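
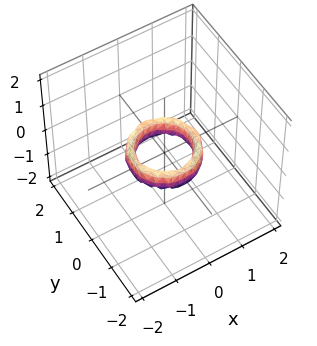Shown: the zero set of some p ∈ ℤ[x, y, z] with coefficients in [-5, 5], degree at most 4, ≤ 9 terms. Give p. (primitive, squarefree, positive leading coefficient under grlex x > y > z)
2*x^4 + 4*x^2*y^2 + 2*y^4 - 3*x^2 - 3*y^2 + z^2 + 1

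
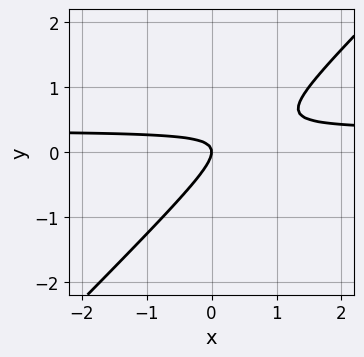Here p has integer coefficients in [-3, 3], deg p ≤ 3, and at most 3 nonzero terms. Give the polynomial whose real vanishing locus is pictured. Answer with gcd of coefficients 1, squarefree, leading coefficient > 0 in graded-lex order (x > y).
(a) Degree: a generic line meets the curve in up to 2 points, so deg p = 2.
(b) From the visible intercepts: it crosses the y-axis at the gridline y = 0; it meets the x-axis at x = 0 (among the integer gridlines).
(c) Matching integer coefficients to the picture gives p.

3*x*y - 3*y^2 - x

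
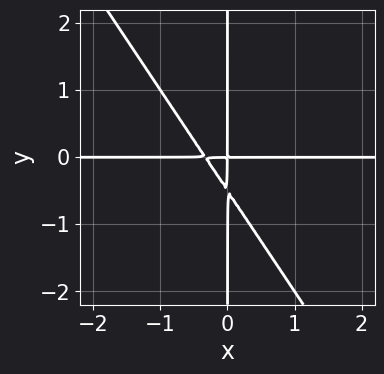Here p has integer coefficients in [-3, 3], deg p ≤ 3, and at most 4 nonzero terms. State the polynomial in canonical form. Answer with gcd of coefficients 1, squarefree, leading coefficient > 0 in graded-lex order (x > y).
3*x^2*y + 2*x*y^2 + x*y

(a) deg p = 3. The shape is more complex than any degree-2 curve.
(b) Observable constraints: every point of the x-axis in the box is on the curve; every point of the y-axis in the box is on the curve.
(c) The integer polynomial consistent with all of this is the stated p.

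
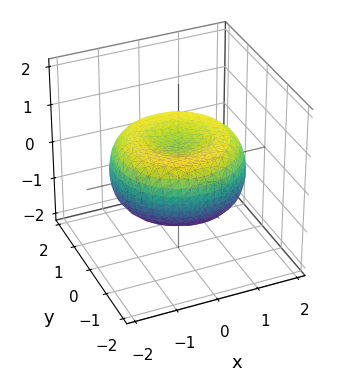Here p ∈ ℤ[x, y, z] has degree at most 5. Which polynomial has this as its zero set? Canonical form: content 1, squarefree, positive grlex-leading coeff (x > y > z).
(a) The degree is 4 — the shape is more complex than any degree-3 surface.
(b) Symmetry: the z-axis is an axis of rotation, so x and y enter only as x² + y².
(c) Checking where it meets the axes: a circular section at z = 0 has radius between 1 and 2.
(d) Fitting integer coefficients to these (and the overall shape) gives p.

x^4 + 2*x^2*y^2 + y^4 - 2*x^2 - 2*y^2 + 3*z^2 - 1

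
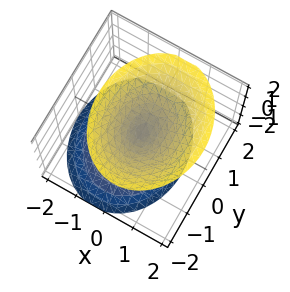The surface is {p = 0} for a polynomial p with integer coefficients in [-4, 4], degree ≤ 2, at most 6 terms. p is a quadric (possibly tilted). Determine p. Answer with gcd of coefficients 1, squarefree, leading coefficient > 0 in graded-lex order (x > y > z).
3*x^2 - x*z + 2*y^2 - 2*z^2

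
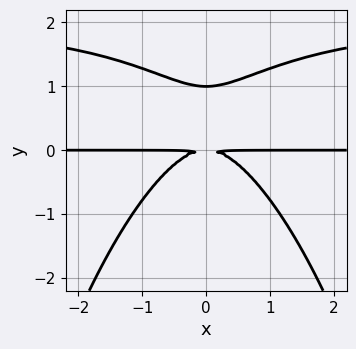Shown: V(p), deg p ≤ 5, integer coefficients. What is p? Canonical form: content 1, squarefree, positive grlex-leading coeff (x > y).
x^2*y^2 - 2*x^2*y + 2*y^3 - 2*y^2

1. The degree is 4 — no degree-3 curve has this shape.
2. Symmetries: the x ↦ −x reflection is a symmetry, so x appears only in even powers.
3. From the visible intercepts: one y-axis crossing is at y = 1; every point of the x-axis in the box is on the curve.
4. These observations pin down the coefficients.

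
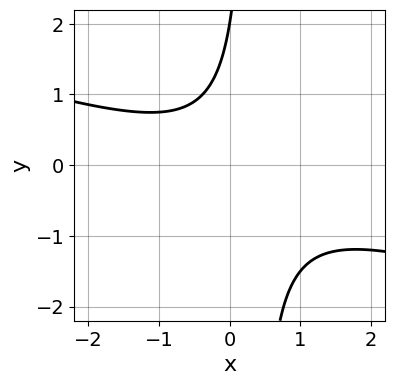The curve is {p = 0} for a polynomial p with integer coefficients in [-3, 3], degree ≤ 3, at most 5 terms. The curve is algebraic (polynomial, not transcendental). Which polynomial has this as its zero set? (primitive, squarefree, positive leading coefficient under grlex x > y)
Degree: a generic line meets the curve in up to 2 points, so deg p = 2.
Reading off the gridlines: one y-axis crossing is at y = 2; no x-intercept at any integer in the box.
Matching integer coefficients to the picture gives p.

x^2 + 3*x*y - y + 2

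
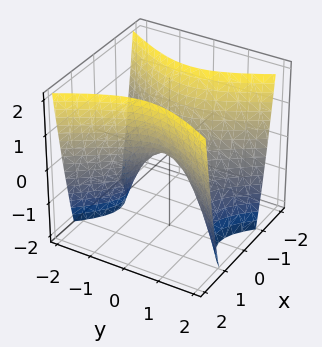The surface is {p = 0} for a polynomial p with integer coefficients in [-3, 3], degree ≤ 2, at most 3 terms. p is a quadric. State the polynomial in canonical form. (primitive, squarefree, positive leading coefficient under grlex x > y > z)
(a) Degree: a hyperbolic paraboloid; a quadric, so deg p = 2.
(b) Symmetries: it's symmetric under y → −y, forcing even powers of y; it's symmetric under x → −x, forcing even powers of x.
(c) Checking where it meets the axes: one y-axis crossing is at y = 0; one z-axis crossing is at z = 0; one x-axis crossing is at x = 0.
(d) Together with the visible shape, these determine p as stated.

2*x^2 - y^2 - z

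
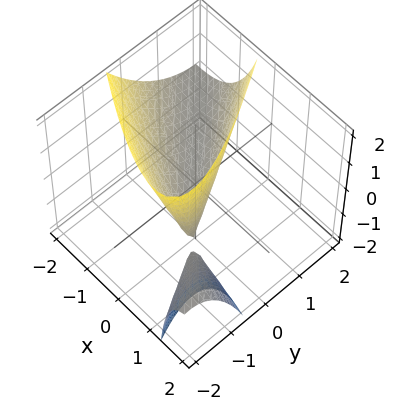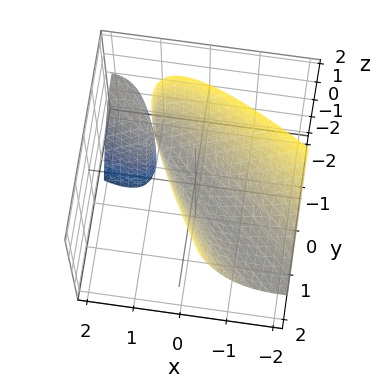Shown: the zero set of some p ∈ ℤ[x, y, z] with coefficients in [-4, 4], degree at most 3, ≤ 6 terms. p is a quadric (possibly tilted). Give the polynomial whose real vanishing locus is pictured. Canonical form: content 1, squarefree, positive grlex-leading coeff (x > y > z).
x^2 + 2*x*y + x*z + y^2 - z

1. I count 2 distinct pieces. They look like related sheets of one shape, so recover p as a whole.
2. deg p = 2. No degree-1 surface has this shape.
3. Reading off the gridlines: it meets the z-axis at z = 0 (among the integer gridlines); one y-axis crossing is at y = 0; it meets the x-axis at x = 0 (among the integer gridlines).
4. These observations pin down the coefficients.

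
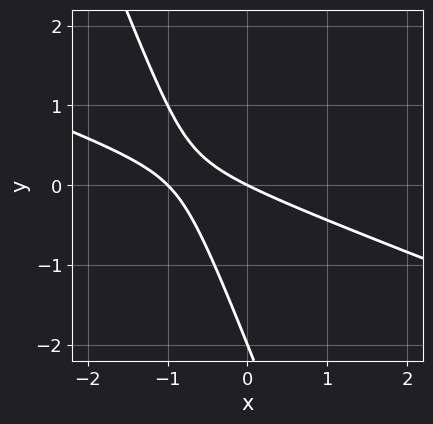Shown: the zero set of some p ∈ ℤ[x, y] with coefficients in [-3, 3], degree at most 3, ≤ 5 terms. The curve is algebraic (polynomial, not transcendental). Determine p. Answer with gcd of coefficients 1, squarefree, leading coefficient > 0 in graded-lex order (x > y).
x^2 + 3*x*y + y^2 + x + 2*y

First, degree: the shape is more complex than any degree-1 curve, so deg p = 2.
Next, from the axis intercepts and sections: among the integer gridlines, it crosses the y-axis at y ∈ {-2, 0}; among the integer gridlines, it crosses the x-axis at x ∈ {-1, 0}.
Finally, fitting integer coefficients to these (and the overall shape) gives p.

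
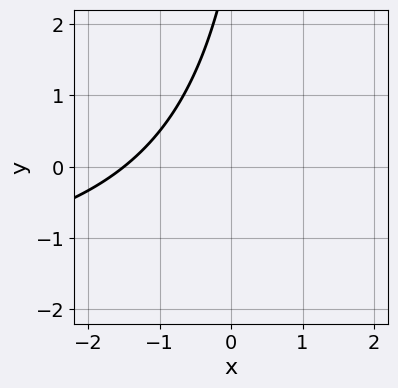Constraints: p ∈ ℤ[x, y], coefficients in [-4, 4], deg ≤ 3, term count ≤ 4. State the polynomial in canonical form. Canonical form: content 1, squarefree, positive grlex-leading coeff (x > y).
First, degree: a generic line meets the curve in up to 2 points, so deg p = 2.
Then, observable constraints: the curve avoids every integer y-axis point in the box.
Finally, assembling these constraints gives the stated polynomial.

x*y + 2*x - y + 3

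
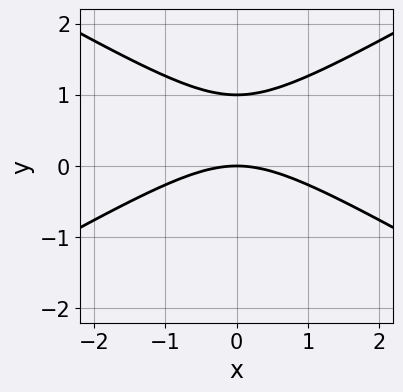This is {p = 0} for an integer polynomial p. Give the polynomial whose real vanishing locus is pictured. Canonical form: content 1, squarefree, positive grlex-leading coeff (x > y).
x^2 - 3*y^2 + 3*y

Degree: the shape is more complex than any degree-1 curve, so deg p = 2.
Symmetries: the x ↦ −x reflection is a symmetry, so x appears only in even powers.
Against the integer gridlines: among the integer gridlines, it crosses the y-axis at y ∈ {0, 1}; one x-axis crossing is at x = 0.
Matching integer coefficients to the picture gives p.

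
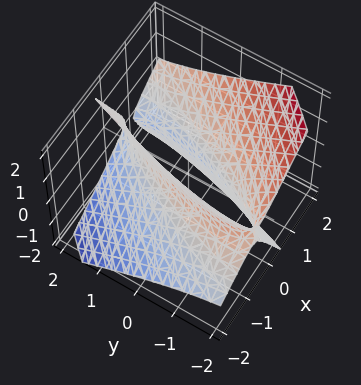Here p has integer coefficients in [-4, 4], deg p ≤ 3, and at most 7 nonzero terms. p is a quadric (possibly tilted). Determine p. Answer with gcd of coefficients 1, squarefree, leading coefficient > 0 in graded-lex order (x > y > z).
(a) Degree: no degree-1 surface has this shape, so deg p = 2.
(b) Checking where it meets the axes: the surface avoids every integer z-axis point in the box.
(c) Matching integer coefficients to the picture gives p.

3*x^2 - 3*x*y - 3*x*z + y^2 - 2*z^2 - 2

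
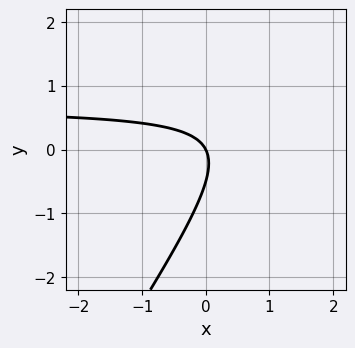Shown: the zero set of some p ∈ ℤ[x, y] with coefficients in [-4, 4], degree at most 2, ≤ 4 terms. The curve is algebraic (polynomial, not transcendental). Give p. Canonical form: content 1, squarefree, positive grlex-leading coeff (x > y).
First, the degree is 2 — no degree-1 curve has this shape.
Next, against the integer gridlines: it crosses the x-axis at the gridline x = 0; it crosses the y-axis at the gridline y = 0.
Finally, fitting integer coefficients to these (and the overall shape) gives p.

3*x*y - 2*y^2 - 2*x - y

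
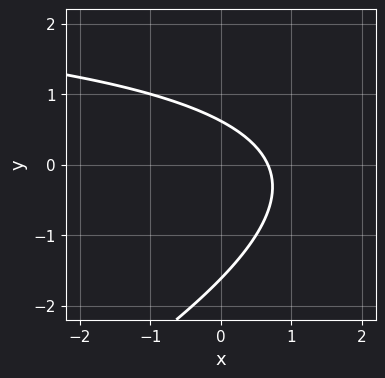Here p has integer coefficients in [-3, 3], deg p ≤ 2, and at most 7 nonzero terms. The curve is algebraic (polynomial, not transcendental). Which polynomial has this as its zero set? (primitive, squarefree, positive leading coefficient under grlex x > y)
x*y - 2*y^2 - 3*x - 2*y + 2

(a) deg p = 2.
(b) The integer polynomial consistent with all of this is the stated p.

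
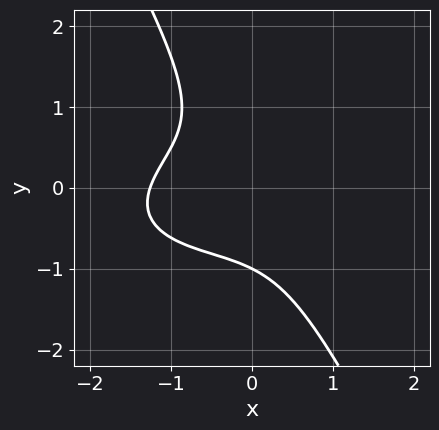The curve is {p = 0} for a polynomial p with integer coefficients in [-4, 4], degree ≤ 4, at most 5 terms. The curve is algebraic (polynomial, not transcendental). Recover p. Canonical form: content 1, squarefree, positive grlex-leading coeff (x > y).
x^3 - x^2*y + 3*x*y^2 + 2*y^3 + 2

First, degree: the shape is more complex than any degree-2 curve, so deg p = 3.
Then, observable constraints: it crosses the y-axis at the gridline y = -1.
Finally, fitting integer coefficients to these (and the overall shape) gives p.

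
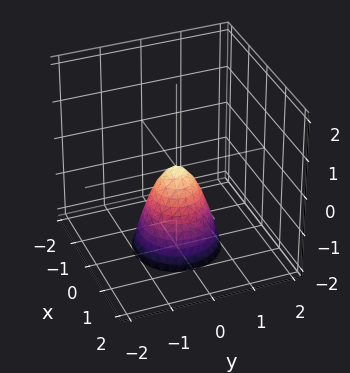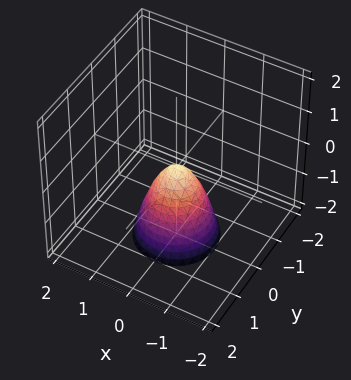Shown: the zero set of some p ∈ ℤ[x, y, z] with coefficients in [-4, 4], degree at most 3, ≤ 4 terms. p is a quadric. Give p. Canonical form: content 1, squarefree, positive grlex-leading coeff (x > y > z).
2*x^2 + 2*y^2 + z

deg p = 2. A paraboloid; a quadric.
Symmetries: rotational symmetry about the z-axis ⇒ p depends on x, y only through x² + y².
Checking where it meets the axes: a circular section at z = -2 has radius exactly 1; it crosses the y-axis at the gridline y = 0; it crosses the z-axis at the gridline z = 0; it meets the x-axis at x = 0 (among the integer gridlines).
The integer polynomial consistent with all of this is the stated p.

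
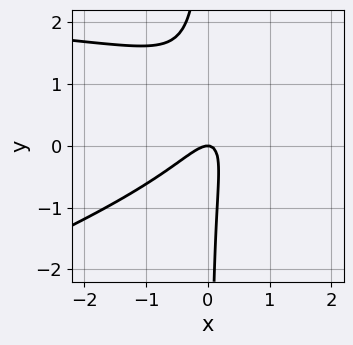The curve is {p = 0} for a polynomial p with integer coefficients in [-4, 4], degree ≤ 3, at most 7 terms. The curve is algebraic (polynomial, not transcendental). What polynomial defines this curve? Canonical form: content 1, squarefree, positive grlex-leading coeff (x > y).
(a) Degree: a generic line meets the curve in up to 3 points, so deg p = 3.
(b) Against the integer gridlines: one y-axis crossing is at y = 0; one x-axis crossing is at x = 0.
(c) The integer polynomial consistent with all of this is the stated p.

x^2*y - 3*x*y^2 - 3*x^2 + 3*x*y - y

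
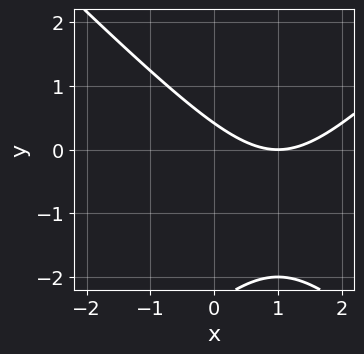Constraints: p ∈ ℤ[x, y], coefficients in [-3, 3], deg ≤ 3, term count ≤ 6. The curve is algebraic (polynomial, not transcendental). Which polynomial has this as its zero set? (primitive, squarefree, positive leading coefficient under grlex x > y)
x^2 - y^2 - 2*x - 2*y + 1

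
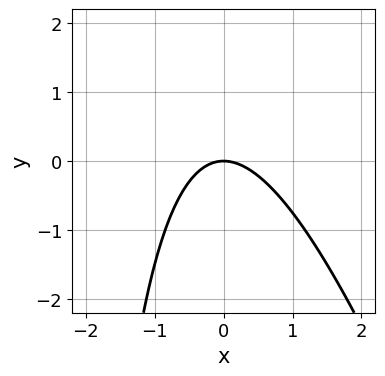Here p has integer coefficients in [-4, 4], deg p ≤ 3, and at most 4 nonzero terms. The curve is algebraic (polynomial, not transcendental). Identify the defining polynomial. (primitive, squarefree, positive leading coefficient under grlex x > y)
3*x^2 + x*y + 3*y

1. Degree: the shape is more complex than any degree-1 curve, so deg p = 2.
2. Against the integer gridlines: it meets the x-axis at x = 0 (among the integer gridlines); one y-axis crossing is at y = 0.
3. These observations pin down the coefficients.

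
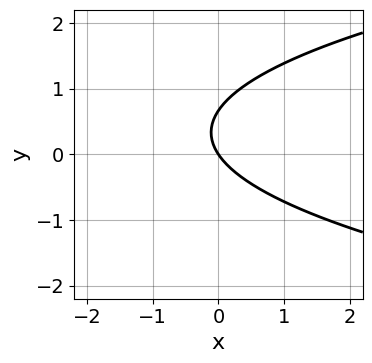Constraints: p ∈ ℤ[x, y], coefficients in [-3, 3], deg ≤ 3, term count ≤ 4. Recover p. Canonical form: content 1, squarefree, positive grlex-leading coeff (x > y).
3*y^2 - 3*x - 2*y

1. Degree: the shape is more complex than any degree-1 curve, so deg p = 2.
2. Reading off the gridlines: it meets the y-axis at y = 0 (among the integer gridlines); one x-axis crossing is at x = 0.
3. Matching integer coefficients to the picture gives p.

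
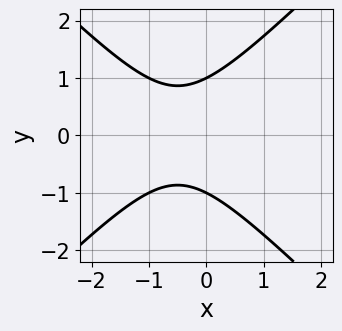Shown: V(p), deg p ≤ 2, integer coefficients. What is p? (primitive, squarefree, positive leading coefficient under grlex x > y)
x^2 - y^2 + x + 1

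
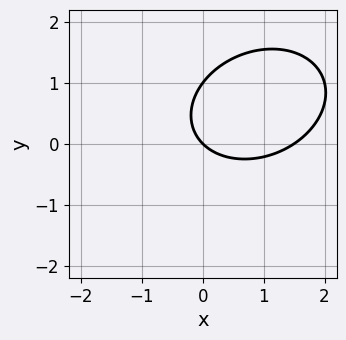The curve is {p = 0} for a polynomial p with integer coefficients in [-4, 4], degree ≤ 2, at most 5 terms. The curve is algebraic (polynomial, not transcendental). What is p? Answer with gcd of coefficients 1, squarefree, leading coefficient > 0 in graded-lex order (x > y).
2*x^2 - x*y + 3*y^2 - 3*x - 3*y

First, deg p = 2. The shape is more complex than any degree-1 curve.
Then, from the visible intercepts: it meets the x-axis at x = 0 (among the integer gridlines); the y-axis gridline crossings are at y ∈ {0, 1}.
Finally, solving for integer coefficients yields p as stated.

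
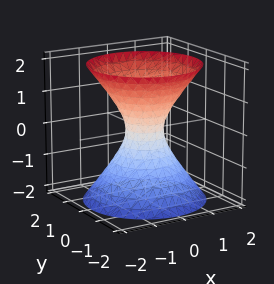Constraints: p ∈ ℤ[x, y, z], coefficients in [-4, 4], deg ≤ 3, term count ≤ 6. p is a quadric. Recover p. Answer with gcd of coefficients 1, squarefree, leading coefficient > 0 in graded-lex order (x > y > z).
3*x^2 + 3*y^2 - 2*z^2 - 1

1. deg p = 2. An hourglass — one-sheet hyperboloid; a quadric.
2. Symmetries: every cross-section ⟂ z is a circle, so x, y appear only via x² + y²; the z ↦ −z reflection is a symmetry, so z appears only in even powers.
3. Checking where it meets the axes: it misses every integer gridline on the z-axis; a circular section at z = -2 has radius between 1 and 2.
4. Putting this together gives p.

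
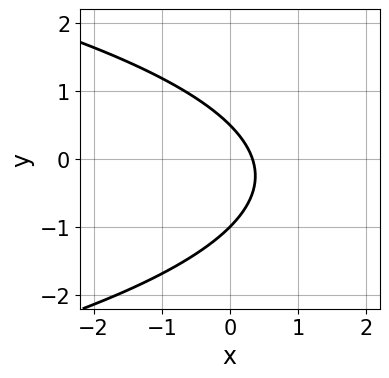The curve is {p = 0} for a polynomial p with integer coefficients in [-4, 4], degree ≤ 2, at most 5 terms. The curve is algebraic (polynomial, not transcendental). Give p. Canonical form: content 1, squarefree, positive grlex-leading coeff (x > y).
(a) Degree: no degree-1 curve has this shape, so deg p = 2.
(b) Against the integer gridlines: one y-axis crossing is at y = -1.
(c) Fitting integer coefficients to these (and the overall shape) gives p.

2*y^2 + 3*x + y - 1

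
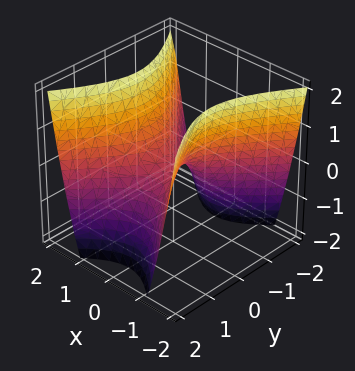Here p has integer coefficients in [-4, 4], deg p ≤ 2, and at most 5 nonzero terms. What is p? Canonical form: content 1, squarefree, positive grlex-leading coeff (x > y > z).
3*x^2 - 2*y^2 - 2*z

deg p = 2. A hyperbolic paraboloid; a quadric.
Symmetries: the x ↦ −x reflection is a symmetry, so x appears only in even powers; it's symmetric under y → −y, forcing even powers of y.
From the axis intercepts and sections: it meets the y-axis at y = 0 (among the integer gridlines); it meets the x-axis at x = 0 (among the integer gridlines); it crosses the z-axis at the gridline z = 0.
Fitting integer coefficients to these (and the overall shape) gives p.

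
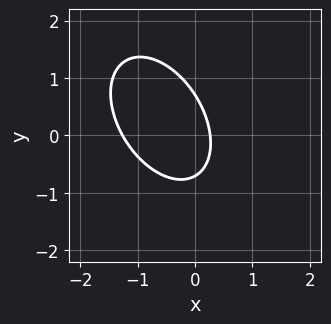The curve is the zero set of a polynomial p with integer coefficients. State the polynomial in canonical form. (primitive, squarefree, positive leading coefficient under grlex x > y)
3*x^2 + 2*x*y + 2*y^2 + 3*x - 1

(a) deg p = 2. No degree-1 curve has this shape.
(b) The integer polynomial consistent with all of this is the stated p.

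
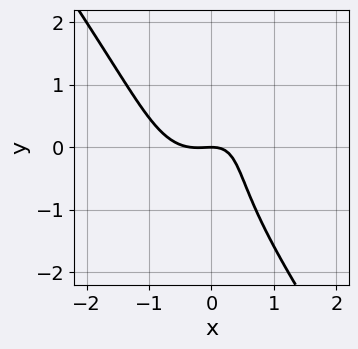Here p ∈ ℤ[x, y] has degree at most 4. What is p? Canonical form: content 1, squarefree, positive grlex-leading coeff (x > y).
3*x^3 + y^3 + x^2 - 2*x*y + 2*y

deg p = 3. A generic line meets the curve in up to 3 points.
Reading off the gridlines: one x-axis crossing is at x = 0; it crosses the y-axis at the gridline y = 0.
Matching integer coefficients to the picture gives p.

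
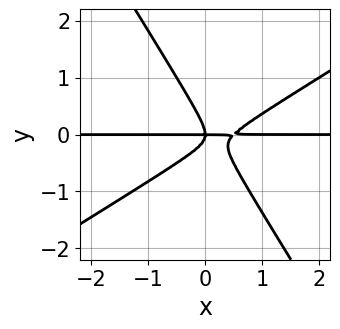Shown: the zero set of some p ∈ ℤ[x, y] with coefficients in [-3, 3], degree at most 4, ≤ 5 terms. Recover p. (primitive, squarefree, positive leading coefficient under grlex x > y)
deg p = 3. The shape is more complex than any degree-2 curve.
From the visible intercepts: every point of the x-axis in the box is on the curve; it crosses the y-axis at the gridline y = 0.
Matching integer coefficients to the picture gives p.

2*x^2*y - 2*x*y^2 - 2*y^3 - x*y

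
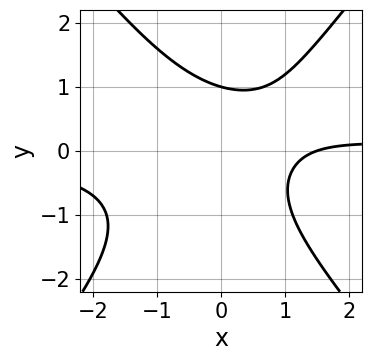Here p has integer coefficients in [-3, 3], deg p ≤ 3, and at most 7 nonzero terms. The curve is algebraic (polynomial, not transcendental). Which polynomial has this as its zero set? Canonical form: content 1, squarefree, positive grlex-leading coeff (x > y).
3*x^2*y - 2*y^3 - 2*x - y + 3

1. deg p = 3.
2. Observable constraints: it crosses the y-axis at the gridline y = 1.
3. Fitting integer coefficients to these (and the overall shape) gives p.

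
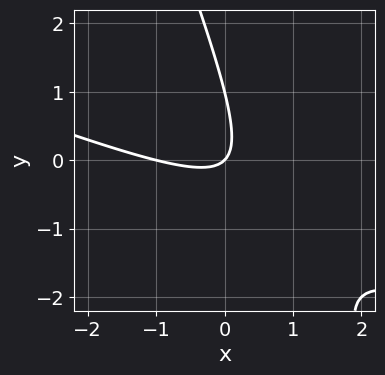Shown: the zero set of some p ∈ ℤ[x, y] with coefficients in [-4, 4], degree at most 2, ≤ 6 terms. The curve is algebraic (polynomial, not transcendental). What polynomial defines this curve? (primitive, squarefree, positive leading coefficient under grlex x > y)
Degree: no degree-1 curve has this shape, so deg p = 2.
Checking where it meets the axes: among the integer gridlines, it crosses the y-axis at y ∈ {0, 1}; among the integer gridlines, it crosses the x-axis at x ∈ {-1, 0}.
Solving for integer coefficients yields p as stated.

x^2 + 3*x*y + y^2 + x - y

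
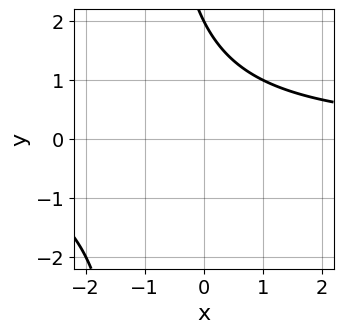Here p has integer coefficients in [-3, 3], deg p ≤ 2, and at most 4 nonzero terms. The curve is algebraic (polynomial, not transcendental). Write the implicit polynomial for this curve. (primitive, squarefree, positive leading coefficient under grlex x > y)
The degree is 2 — a generic line meets the curve in up to 2 points.
From the axis intercepts and sections: one y-axis crossing is at y = 2; the curve avoids every integer x-axis point in the box.
The integer polynomial consistent with all of this is the stated p.

x*y + y - 2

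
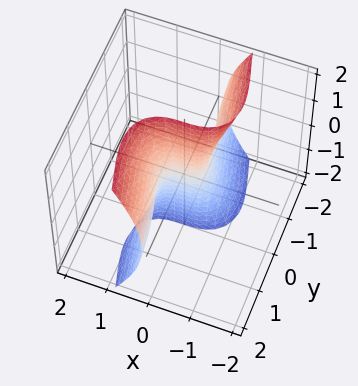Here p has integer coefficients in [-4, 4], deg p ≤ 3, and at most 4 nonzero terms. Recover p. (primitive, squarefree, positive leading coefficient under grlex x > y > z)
1. The degree is 3 — no degree-2 surface has this shape.
2. From the visible intercepts: the visible z-axis segment lies entirely on the surface; it meets the x-axis at x = 0 (among the integer gridlines).
3. The integer polynomial consistent with all of this is the stated p.

2*x^3 + 3*x*y^2 - y*z^2 - y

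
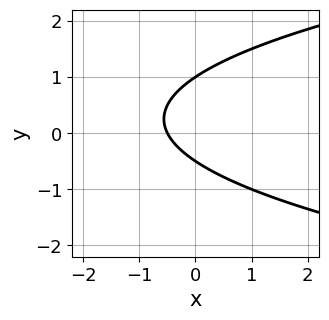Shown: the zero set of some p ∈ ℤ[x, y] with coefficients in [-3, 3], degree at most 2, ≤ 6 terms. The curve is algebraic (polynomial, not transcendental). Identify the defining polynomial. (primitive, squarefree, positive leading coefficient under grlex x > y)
2*y^2 - 2*x - y - 1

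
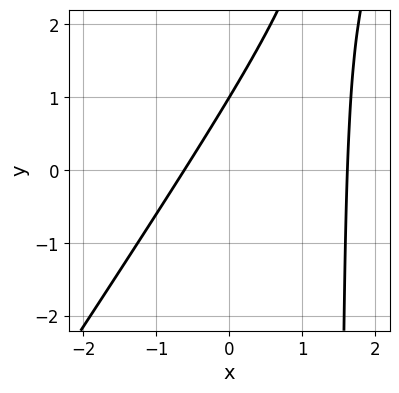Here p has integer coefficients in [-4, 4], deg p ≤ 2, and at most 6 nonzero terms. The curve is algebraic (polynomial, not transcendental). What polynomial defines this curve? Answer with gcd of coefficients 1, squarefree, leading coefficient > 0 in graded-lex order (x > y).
3*x^2 - 2*x*y - 3*x + 3*y - 3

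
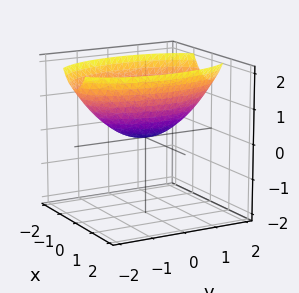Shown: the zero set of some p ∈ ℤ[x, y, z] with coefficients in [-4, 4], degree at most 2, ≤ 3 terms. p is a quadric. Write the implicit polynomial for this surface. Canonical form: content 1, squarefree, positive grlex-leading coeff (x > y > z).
(a) The degree is 2 — a single bowl opening along one axis; a quadric.
(b) Symmetries: mirror symmetry y ↦ −y ⇒ only even powers of y; mirror symmetry x ↦ −x ⇒ only even powers of x.
(c) Checking where it meets the axes: it crosses the y-axis at the gridline y = 0; one z-axis crossing is at z = 0; it meets the x-axis at x = 0 (among the integer gridlines).
(d) Assembling these constraints gives the stated polynomial.

3*x^2 + y^2 - 3*z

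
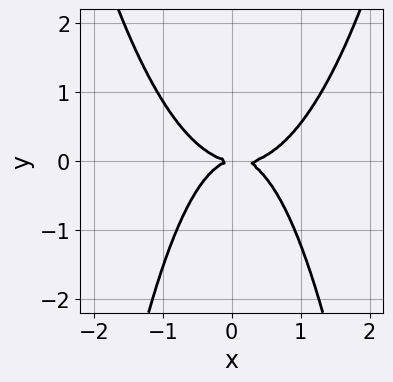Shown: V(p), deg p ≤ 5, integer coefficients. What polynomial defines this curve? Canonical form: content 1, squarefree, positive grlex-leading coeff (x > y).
3*x^4 - x^3 - 2*x^2*y - 3*y^2

First, degree: the shape is more complex than any degree-3 curve, so deg p = 4.
Next, reading off the gridlines: it meets the y-axis at y = 0 (among the integer gridlines); it crosses the x-axis at the gridline x = 0.
Finally, solving for integer coefficients yields p as stated.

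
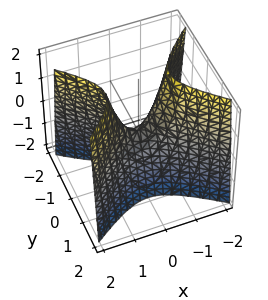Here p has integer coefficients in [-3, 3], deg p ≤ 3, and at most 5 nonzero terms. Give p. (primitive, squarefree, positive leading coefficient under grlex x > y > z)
2*x^2 - 3*y^2 - z

First, deg p = 2.
Then, symmetries: it's symmetric under x → −x, forcing even powers of x; the y ↦ −y reflection is a symmetry, so y appears only in even powers.
Then, reading off the gridlines: one x-axis crossing is at x = 0; it crosses the y-axis at the gridline y = 0; one z-axis crossing is at z = 0.
Finally, solving for integer coefficients yields p as stated.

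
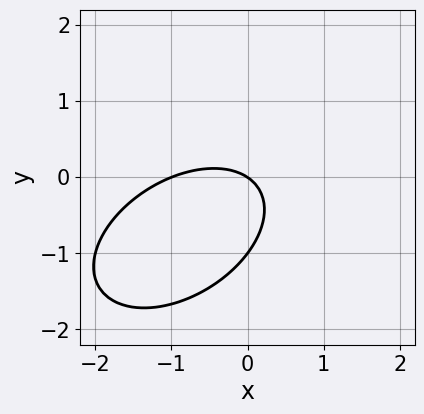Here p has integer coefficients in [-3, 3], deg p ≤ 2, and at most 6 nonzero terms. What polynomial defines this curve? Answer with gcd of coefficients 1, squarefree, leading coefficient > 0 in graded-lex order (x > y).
2*x^2 - 2*x*y + 3*y^2 + 2*x + 3*y

First, the degree is 2 — a generic line meets the curve in up to 2 points.
Next, checking where it meets the axes: the y-axis gridline crossings are at y ∈ {-1, 0}; among the integer gridlines, it crosses the x-axis at x ∈ {-1, 0}.
Finally, assembling these constraints gives the stated polynomial.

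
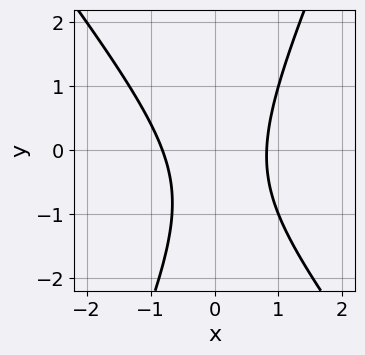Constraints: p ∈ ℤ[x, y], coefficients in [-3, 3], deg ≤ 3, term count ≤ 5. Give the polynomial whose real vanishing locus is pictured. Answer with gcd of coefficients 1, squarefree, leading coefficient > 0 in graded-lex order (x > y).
3*x^2 + x*y - y^2 - y - 2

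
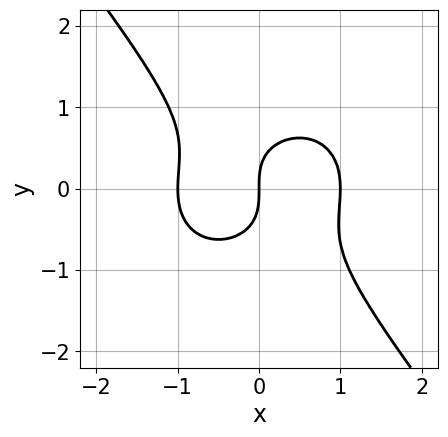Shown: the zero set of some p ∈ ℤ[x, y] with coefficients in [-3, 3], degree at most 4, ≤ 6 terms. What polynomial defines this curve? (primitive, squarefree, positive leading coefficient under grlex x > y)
First, the degree is 3 — no degree-2 curve has this shape.
Then, observable constraints: the x-axis gridline crossings are at x ∈ {-1, 0, 1}; it meets the y-axis at y = 0 (among the integer gridlines).
Finally, matching integer coefficients to the picture gives p.

3*x^3 + 2*x*y^2 + 3*y^3 - 3*x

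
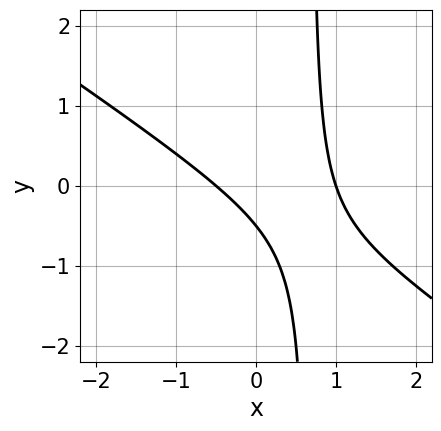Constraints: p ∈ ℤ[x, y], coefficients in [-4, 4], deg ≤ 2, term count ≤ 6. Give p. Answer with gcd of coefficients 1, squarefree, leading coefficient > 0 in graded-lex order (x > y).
2*x^2 + 3*x*y - x - 2*y - 1

(a) The degree is 2 — no degree-1 curve has this shape.
(b) From the visible intercepts: one x-axis crossing is at x = 1.
(c) Together with the visible shape, these determine p as stated.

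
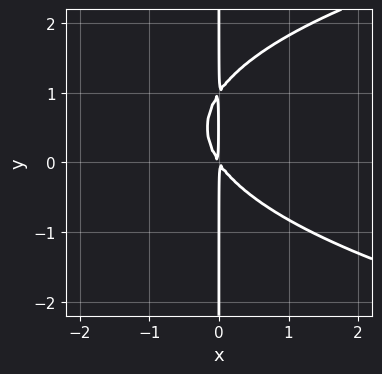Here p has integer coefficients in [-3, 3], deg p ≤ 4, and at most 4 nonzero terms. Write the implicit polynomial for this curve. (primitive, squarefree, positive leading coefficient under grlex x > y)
deg p = 3. The shape is more complex than any degree-2 curve.
Checking where it meets the axes: every point of the y-axis in the box is on the curve.
These observations pin down the coefficients.

2*x*y^2 - 3*x^2 - 2*x*y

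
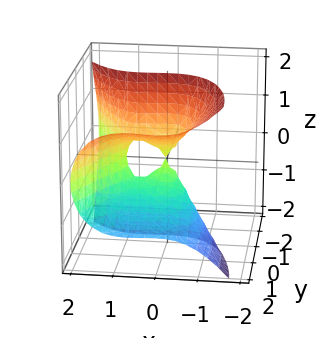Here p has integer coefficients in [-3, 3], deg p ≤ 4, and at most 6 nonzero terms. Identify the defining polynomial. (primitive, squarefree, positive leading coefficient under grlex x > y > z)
2*x^3 + 2*y*z^2 - 2*x^2 - 2*y^2 + z^2

1. deg p = 3.
2. Checking where it meets the axes: it meets the y-axis at y = 0 (among the integer gridlines); one z-axis crossing is at z = 0.
3. Matching integer coefficients to the picture gives p.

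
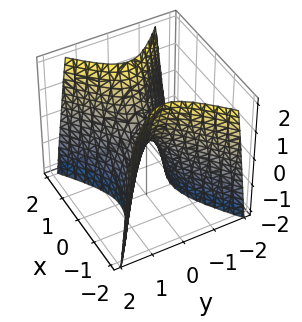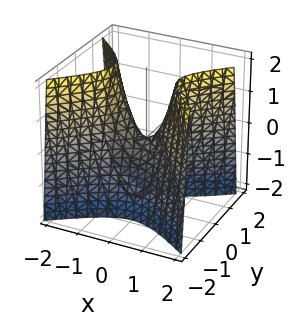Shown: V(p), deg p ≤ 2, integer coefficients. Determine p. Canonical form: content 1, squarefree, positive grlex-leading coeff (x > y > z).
2*x^2 - 3*y^2 - z

1. The degree is 2 — a hyperbolic paraboloid; a quadric.
2. Symmetries: it's symmetric under x → −x, forcing even powers of x; the y ↦ −y reflection is a symmetry, so y appears only in even powers.
3. From the visible intercepts: it crosses the z-axis at the gridline z = 0; it meets the x-axis at x = 0 (among the integer gridlines).
4. Putting this together gives p.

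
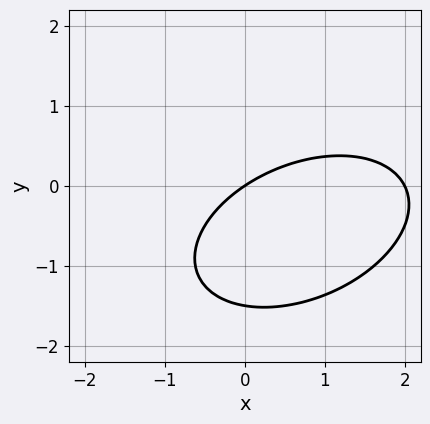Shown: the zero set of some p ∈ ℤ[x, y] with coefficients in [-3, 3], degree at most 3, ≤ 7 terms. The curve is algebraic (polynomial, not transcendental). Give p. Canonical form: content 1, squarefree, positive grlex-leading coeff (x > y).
x^2 - x*y + 2*y^2 - 2*x + 3*y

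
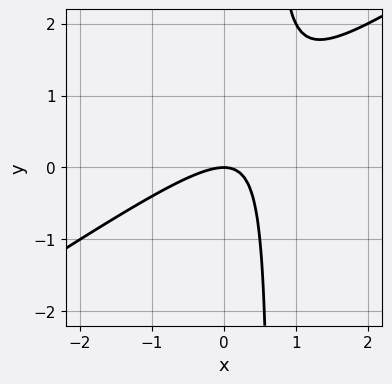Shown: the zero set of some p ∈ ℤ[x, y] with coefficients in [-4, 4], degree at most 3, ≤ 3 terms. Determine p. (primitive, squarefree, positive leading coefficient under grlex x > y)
1. Degree: the shape is more complex than any degree-1 curve, so deg p = 2.
2. From the visible intercepts: it crosses the y-axis at the gridline y = 0; it crosses the x-axis at the gridline x = 0.
3. Assembling these constraints gives the stated polynomial.

2*x^2 - 3*x*y + 2*y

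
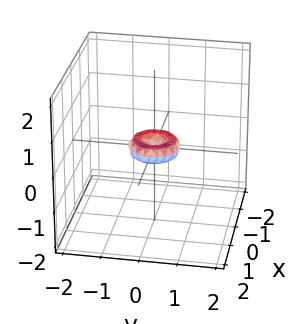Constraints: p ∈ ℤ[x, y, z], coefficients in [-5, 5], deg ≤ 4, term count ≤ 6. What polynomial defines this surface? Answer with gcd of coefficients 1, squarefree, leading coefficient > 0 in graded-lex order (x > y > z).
2*x^4 + 4*x^2*y^2 + 2*y^4 - x^2 - y^2 + 2*z^2

(a) deg p = 4. The shape is more complex than any degree-3 surface.
(b) Symmetries: the surface is invariant under rotation about z: p = q(x² + y², z).
(c) From the axis intercepts and sections: one z-axis crossing is at z = 0; it meets the y-axis at y = 0 (among the integer gridlines); a circular section at z = 0 has radius between 0 and 1.
(d) Matching integer coefficients to the picture gives p.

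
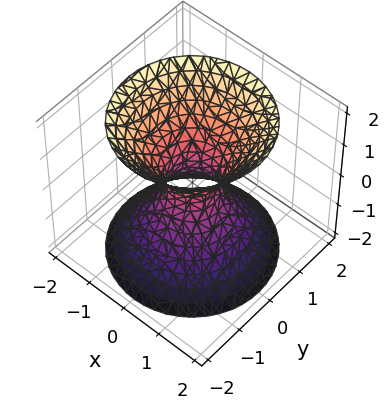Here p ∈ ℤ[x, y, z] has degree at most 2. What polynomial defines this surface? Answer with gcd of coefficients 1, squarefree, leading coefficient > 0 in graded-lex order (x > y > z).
First, the degree is 2 — a generic line meets the surface in up to 2 points.
Next, symmetries: rotational symmetry about the z-axis ⇒ p depends on x, y only through x² + y².
Then, against the integer gridlines: a circular section at z = -1 has radius exactly 1; it misses every integer gridline on the z-axis.
Finally, solving for integer coefficients yields p as stated.

3*x^2 + 3*y^2 - 2*z^2 - 1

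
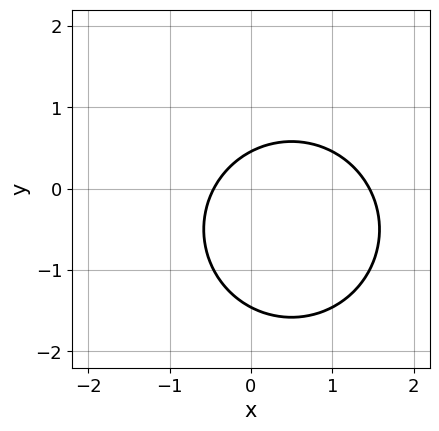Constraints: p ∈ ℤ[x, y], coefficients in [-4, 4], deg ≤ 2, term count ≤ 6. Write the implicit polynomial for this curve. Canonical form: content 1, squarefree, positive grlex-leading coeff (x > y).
1. Degree: a generic line meets the curve in up to 2 points, so deg p = 2.
2. Solving for integer coefficients yields p as stated.

3*x^2 + 3*y^2 - 3*x + 3*y - 2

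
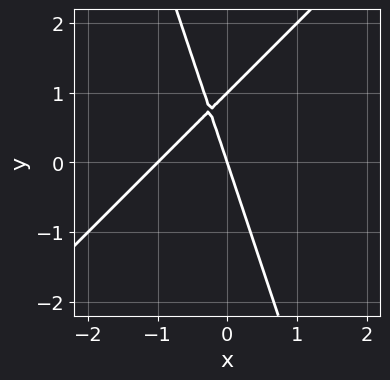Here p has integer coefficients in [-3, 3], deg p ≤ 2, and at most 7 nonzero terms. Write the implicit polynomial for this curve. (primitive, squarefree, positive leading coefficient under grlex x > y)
3*x^2 - 2*x*y - y^2 + 3*x + y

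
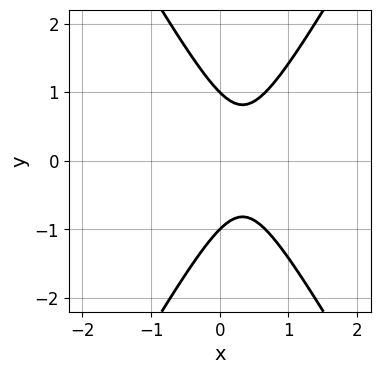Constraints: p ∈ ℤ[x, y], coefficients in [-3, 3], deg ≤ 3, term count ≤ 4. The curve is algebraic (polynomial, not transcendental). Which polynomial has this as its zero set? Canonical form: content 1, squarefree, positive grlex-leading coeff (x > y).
3*x^2 - y^2 - 2*x + 1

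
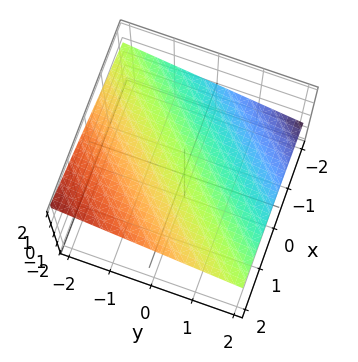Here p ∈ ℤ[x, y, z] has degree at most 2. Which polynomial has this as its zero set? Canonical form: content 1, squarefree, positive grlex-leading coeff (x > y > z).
First, the degree is 1 — every cross-section is a straight line — this is a plane.
Next, from the visible intercepts: it crosses the y-axis at the gridline y = 2; one x-axis crossing is at x = -2.
Finally, solving for integer coefficients yields p as stated.

x - y - 3*z + 2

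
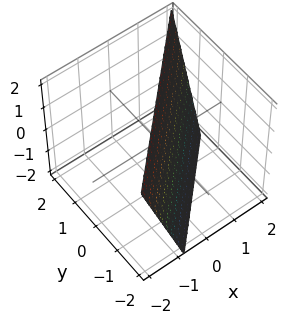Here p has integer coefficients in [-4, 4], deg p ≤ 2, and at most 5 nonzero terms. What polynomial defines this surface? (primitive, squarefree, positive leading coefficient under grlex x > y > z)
3*x - 3*y + z - 2

First, degree: the surface is flat (a plane), so deg p = 1.
Then, reading off the gridlines: it meets the z-axis at z = 2 (among the integer gridlines).
Finally, these observations pin down the coefficients.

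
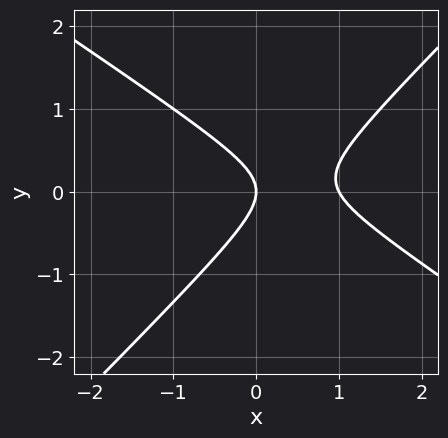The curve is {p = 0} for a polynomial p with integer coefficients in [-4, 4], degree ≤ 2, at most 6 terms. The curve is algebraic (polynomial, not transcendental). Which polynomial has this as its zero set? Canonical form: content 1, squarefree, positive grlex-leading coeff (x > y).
2*x^2 + x*y - 3*y^2 - 2*x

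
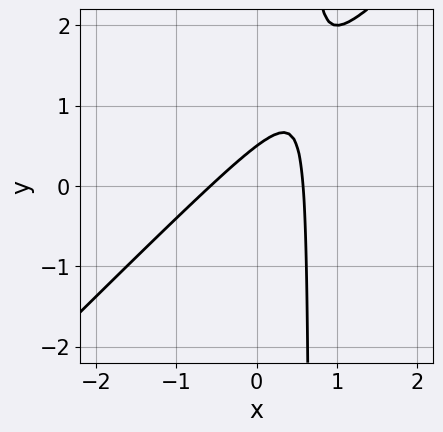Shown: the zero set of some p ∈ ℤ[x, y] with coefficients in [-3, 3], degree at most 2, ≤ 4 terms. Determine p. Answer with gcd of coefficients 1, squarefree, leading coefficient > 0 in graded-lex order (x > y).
3*x^2 - 3*x*y + 2*y - 1

The degree is 2 — no degree-1 curve has this shape.
Putting this together gives p.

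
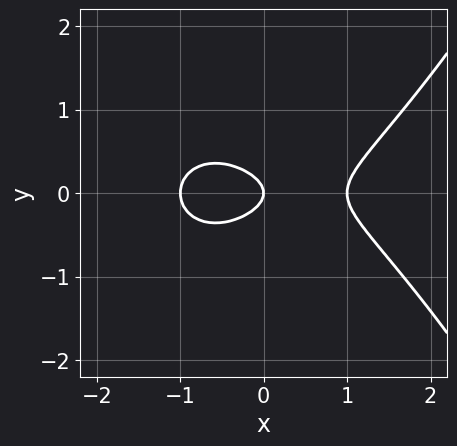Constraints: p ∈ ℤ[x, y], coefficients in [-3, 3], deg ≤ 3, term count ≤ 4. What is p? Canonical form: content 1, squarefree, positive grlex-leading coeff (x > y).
1. deg p = 3.
2. Symmetries: the y ↦ −y reflection is a symmetry, so y appears only in even powers.
3. From the axis intercepts and sections: among the integer gridlines, it crosses the x-axis at x ∈ {-1, 0, 1}; it crosses the y-axis at the gridline y = 0.
4. Fitting integer coefficients to these (and the overall shape) gives p.

x^3 - 3*y^2 - x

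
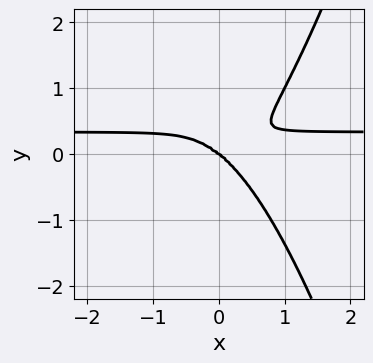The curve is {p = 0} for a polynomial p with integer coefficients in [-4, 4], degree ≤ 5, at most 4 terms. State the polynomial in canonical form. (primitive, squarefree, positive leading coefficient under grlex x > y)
3*x^3*y - x^3 - 2*y^3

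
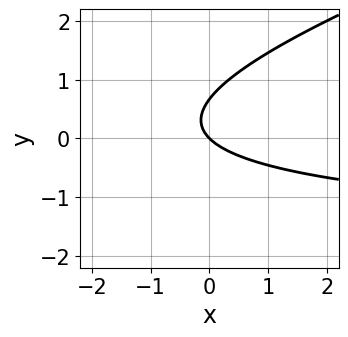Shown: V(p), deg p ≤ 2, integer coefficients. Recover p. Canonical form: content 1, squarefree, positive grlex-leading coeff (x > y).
(a) The degree is 2 — a generic line meets the curve in up to 2 points.
(b) Observable constraints: one y-axis crossing is at y = 0; one x-axis crossing is at x = 0.
(c) The integer polynomial consistent with all of this is the stated p.

x*y - 3*y^2 + 2*x + 2*y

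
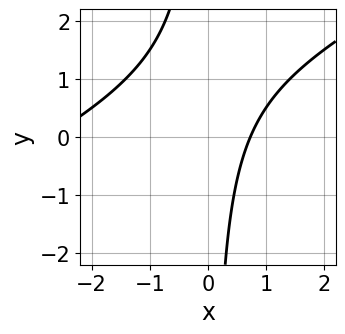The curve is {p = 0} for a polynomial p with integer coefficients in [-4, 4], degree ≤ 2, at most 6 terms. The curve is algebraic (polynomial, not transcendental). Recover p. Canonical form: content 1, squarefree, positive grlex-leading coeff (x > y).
x^2 - 2*x*y + 2*x - 2

1. deg p = 2. The shape is more complex than any degree-1 curve.
2. Against the integer gridlines: it misses every integer gridline on the y-axis.
3. Solving for integer coefficients yields p as stated.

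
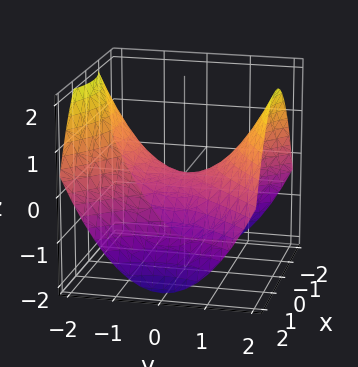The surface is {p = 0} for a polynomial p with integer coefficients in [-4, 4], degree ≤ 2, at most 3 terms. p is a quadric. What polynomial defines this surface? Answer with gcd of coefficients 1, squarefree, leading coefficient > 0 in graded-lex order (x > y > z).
(a) The degree is 2 — a saddle surface; a quadric.
(b) Symmetries: mirror symmetry y ↦ −y ⇒ only even powers of y; the x ↦ −x reflection is a symmetry, so x appears only in even powers.
(c) From the axis intercepts and sections: it meets the y-axis at y = 0 (among the integer gridlines); one z-axis crossing is at z = 0; it meets the x-axis at x = 0 (among the integer gridlines).
(d) Together with the visible shape, these determine p as stated.

x^2 - y^2 + 2*z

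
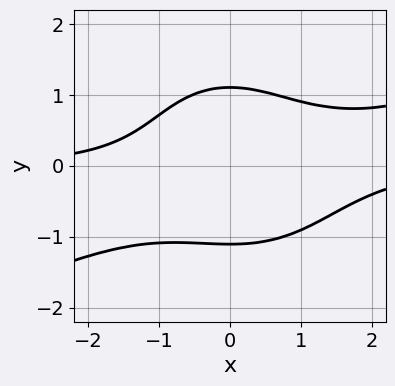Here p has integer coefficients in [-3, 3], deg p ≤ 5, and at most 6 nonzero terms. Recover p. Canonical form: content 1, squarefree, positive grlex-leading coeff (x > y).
x^3*y - 2*x^2*y^2 - 2*y^4 - x^2*y + 3

1. The degree is 4 — the shape is more complex than any degree-3 curve.
2. Reading off the gridlines: it misses every integer gridline on the x-axis.
3. Matching integer coefficients to the picture gives p.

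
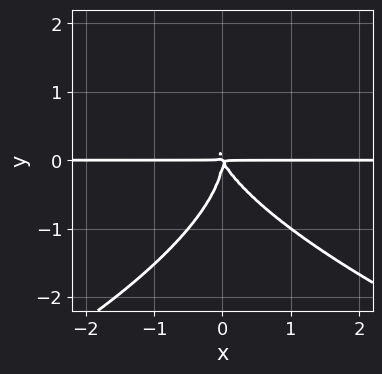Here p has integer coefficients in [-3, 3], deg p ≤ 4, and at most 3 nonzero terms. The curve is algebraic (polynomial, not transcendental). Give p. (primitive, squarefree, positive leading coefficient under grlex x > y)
y^4 + 2*x^2*y + x*y^2

Degree: no degree-3 curve has this shape, so deg p = 4.
Observable constraints: every point of the x-axis in the box is on the curve.
These observations pin down the coefficients.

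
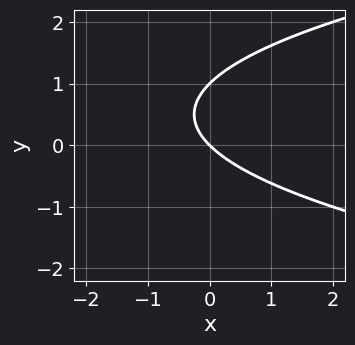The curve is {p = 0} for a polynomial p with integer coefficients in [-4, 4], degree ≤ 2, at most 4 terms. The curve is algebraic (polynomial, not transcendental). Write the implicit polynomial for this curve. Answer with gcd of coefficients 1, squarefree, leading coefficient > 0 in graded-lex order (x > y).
Degree: the shape is more complex than any degree-1 curve, so deg p = 2.
From the visible intercepts: among the integer gridlines, it crosses the y-axis at y ∈ {0, 1}; it meets the x-axis at x = 0 (among the integer gridlines).
Matching integer coefficients to the picture gives p.

y^2 - x - y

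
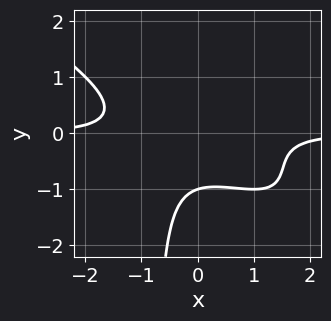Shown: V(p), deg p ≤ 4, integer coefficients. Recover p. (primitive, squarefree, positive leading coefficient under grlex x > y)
x^3*y + 2*x^2*y^2 + x*y^3 + y^3 + 1

Degree: the shape is more complex than any degree-3 curve, so deg p = 4.
Checking where it meets the axes: the curve avoids every integer x-axis point in the box; it crosses the y-axis at the gridline y = -1.
These observations pin down the coefficients.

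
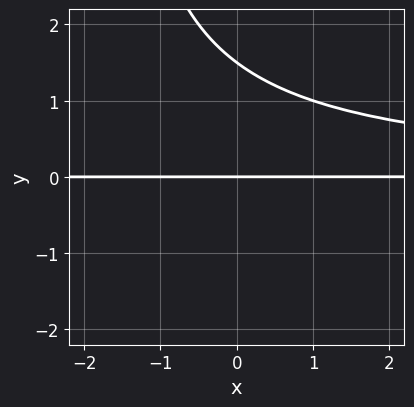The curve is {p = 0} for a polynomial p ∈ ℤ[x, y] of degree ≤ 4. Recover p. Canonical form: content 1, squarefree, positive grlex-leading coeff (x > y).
First, deg p = 3. No degree-2 curve has this shape.
Next, observable constraints: the visible x-axis segment lies entirely on the curve; it crosses the y-axis at the gridline y = 0.
Finally, these observations pin down the coefficients.

x*y^2 + 2*y^2 - 3*y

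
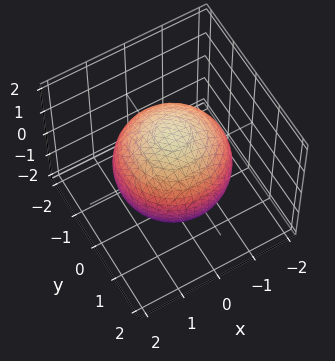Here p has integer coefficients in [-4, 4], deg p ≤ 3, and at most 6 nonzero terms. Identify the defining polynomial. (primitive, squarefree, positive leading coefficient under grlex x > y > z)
First, degree: the shape is more complex than any degree-1 surface, so deg p = 2.
Then, symmetries: rotational symmetry about the z-axis ⇒ p depends on x, y only through x² + y².
Next, against the integer gridlines: a circular section at z = 1 has radius exactly 1.
Finally, together with the visible shape, these determine p as stated.

x^2 + y^2 + z^2 - 2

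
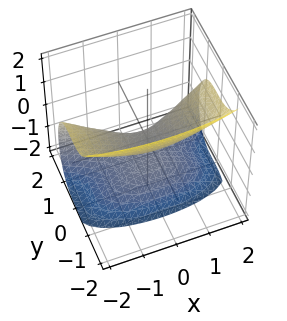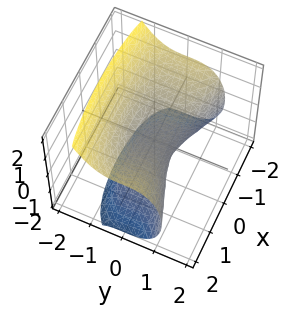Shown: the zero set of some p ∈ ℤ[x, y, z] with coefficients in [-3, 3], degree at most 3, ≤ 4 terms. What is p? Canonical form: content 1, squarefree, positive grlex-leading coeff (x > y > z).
3*y^3 - x^2 + 2*z^2 + 2*z

First, deg p = 3. The shape is more complex than any degree-2 surface.
Next, checking where it meets the axes: among the integer gridlines, it crosses the z-axis at z ∈ {-1, 0}; it meets the y-axis at y = 0 (among the integer gridlines); it crosses the x-axis at the gridline x = 0.
Finally, matching integer coefficients to the picture gives p.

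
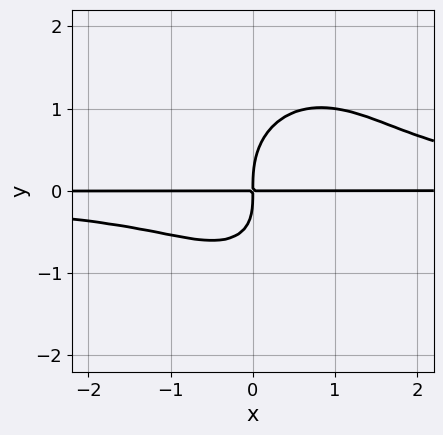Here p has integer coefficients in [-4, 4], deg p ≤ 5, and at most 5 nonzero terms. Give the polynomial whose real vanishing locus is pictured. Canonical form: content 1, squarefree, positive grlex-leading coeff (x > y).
First, the degree is 4 — no degree-3 curve has this shape.
Next, observable constraints: every point of the x-axis in the box is on the curve.
Finally, fitting integer coefficients to these (and the overall shape) gives p.

3*x^2*y^2 + 2*y^4 - 2*x*y^2 - 3*x*y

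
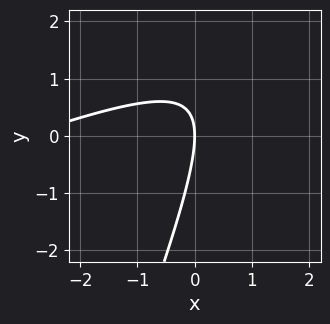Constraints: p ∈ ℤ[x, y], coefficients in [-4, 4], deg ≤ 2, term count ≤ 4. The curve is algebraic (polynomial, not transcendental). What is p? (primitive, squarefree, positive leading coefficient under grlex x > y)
First, degree: no degree-1 curve has this shape, so deg p = 2.
Then, against the integer gridlines: it crosses the y-axis at the gridline y = 0; one x-axis crossing is at x = 0.
Finally, matching integer coefficients to the picture gives p.

x^2 - 3*x*y + y^2 + 3*x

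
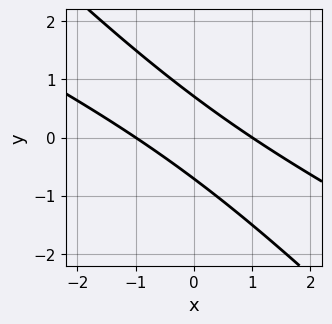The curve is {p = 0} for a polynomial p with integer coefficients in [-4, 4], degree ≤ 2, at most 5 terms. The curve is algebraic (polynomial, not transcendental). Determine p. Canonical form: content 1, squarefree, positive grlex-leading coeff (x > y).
x^2 + 3*x*y + 2*y^2 - 1

1. deg p = 2. A generic line meets the curve in up to 2 points.
2. Reading off the gridlines: among the integer gridlines, it crosses the x-axis at x ∈ {-1, 1}.
3. Solving for integer coefficients yields p as stated.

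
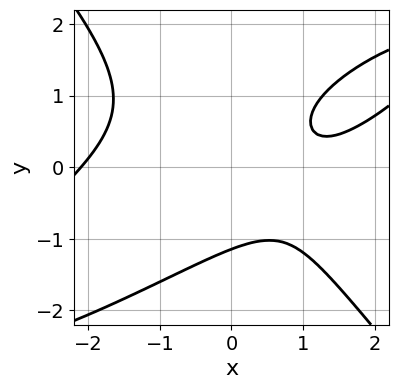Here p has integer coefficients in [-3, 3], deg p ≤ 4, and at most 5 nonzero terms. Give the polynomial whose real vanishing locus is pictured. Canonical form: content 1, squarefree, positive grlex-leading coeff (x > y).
x^3 - 2*x^2*y + 2*y^3 - 3*x + 3

1. Degree: no degree-2 curve has this shape, so deg p = 3.
2. Checking where it meets the axes: it misses every integer gridline on the x-axis.
3. Putting this together gives p.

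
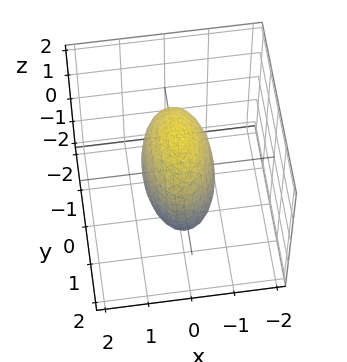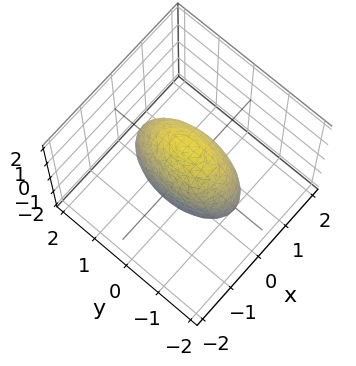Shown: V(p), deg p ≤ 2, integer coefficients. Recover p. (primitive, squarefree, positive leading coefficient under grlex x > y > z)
(a) The degree is 2 — a closed, bounded, convex surface; a quadric.
(b) Symmetries: the x ↦ −x reflection is a symmetry, so x appears only in even powers; it's symmetric under y → −y, forcing even powers of y; the z ↦ −z reflection is a symmetry, so z appears only in even powers.
(c) These observations pin down the coefficients.

3*x^2 + y^2 + z^2 - 2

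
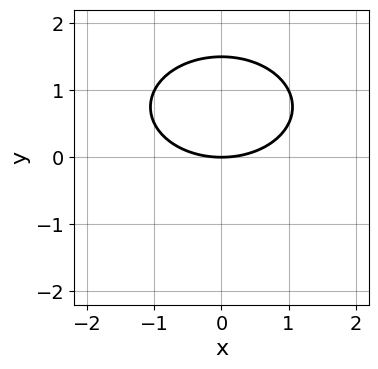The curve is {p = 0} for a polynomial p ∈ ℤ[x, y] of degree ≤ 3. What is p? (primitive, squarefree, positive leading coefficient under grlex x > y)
deg p = 2.
Symmetries: it's symmetric under x → −x, forcing even powers of x.
From the axis intercepts and sections: it meets the x-axis at x = 0 (among the integer gridlines); it meets the y-axis at y = 0 (among the integer gridlines).
Solving for integer coefficients yields p as stated.

x^2 + 2*y^2 - 3*y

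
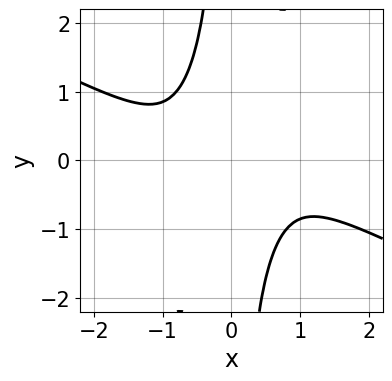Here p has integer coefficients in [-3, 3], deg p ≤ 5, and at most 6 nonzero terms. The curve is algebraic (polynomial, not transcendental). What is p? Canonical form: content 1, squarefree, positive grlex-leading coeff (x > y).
2*x^4 + 3*x^3*y - 2*x^2*y^2 + 2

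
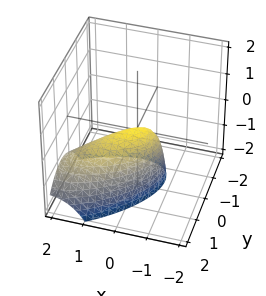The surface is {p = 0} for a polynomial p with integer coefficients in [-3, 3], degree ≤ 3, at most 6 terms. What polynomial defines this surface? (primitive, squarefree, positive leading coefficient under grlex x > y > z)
2*x^2 - 3*x*y + 2*x*z + 3*y^2 + 2*z

1. Degree: a generic line meets the surface in up to 2 points, so deg p = 2.
2. Checking where it meets the axes: it crosses the z-axis at the gridline z = 0; one y-axis crossing is at y = 0; one x-axis crossing is at x = 0.
3. Fitting integer coefficients to these (and the overall shape) gives p.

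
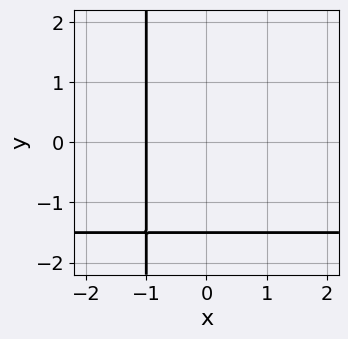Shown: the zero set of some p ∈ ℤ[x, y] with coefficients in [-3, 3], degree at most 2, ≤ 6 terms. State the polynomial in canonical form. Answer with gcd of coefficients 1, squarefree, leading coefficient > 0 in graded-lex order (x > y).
First, deg p = 2.
Then, checking where it meets the axes: one x-axis crossing is at x = -1.
Finally, putting this together gives p.

2*x*y + 3*x + 2*y + 3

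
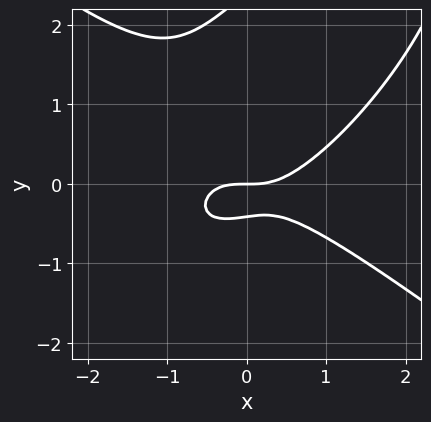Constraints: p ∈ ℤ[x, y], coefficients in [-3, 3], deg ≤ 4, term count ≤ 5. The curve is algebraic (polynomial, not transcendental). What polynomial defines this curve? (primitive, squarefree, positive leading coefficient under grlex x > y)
x^3 - x*y^2 + y^3 - 2*y^2 - y

Degree: a generic line meets the curve in up to 3 points, so deg p = 3.
Reading off the gridlines: it meets the x-axis at x = 0 (among the integer gridlines); one y-axis crossing is at y = 0.
Assembling these constraints gives the stated polynomial.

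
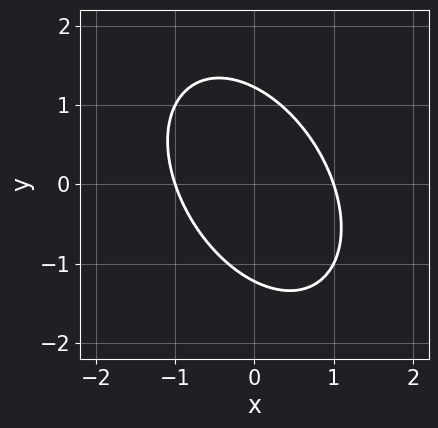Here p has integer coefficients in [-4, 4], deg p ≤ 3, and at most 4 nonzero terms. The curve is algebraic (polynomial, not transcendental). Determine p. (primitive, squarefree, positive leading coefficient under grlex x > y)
3*x^2 + 2*x*y + 2*y^2 - 3

(a) Degree: a generic line meets the curve in up to 2 points, so deg p = 2.
(b) From the axis intercepts and sections: the x-axis gridline crossings are at x ∈ {-1, 1}.
(c) Fitting integer coefficients to these (and the overall shape) gives p.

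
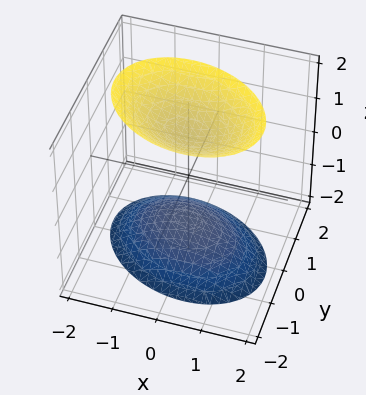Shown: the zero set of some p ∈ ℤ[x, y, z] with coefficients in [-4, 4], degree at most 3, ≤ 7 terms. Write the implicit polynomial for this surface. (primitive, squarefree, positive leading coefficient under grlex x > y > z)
There are 2 components. Treating them together as one polynomial.
deg p = 2. A generic line meets the surface in up to 2 points.
Reading off the gridlines: it misses every integer gridline on the y-axis; no x-intercept at any integer in the box.
Putting this together gives p.

2*x^2 + x*y + 3*y^2 - 2*z^2 + 3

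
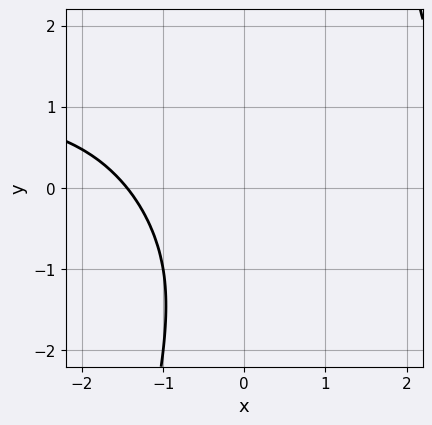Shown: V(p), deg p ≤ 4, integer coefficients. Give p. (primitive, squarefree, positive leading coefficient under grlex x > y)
x^3*y - x^3 - y^2 - 2*y - 3

Degree: no degree-3 curve has this shape, so deg p = 4.
Reading off the gridlines: it misses every integer gridline on the y-axis.
Putting this together gives p.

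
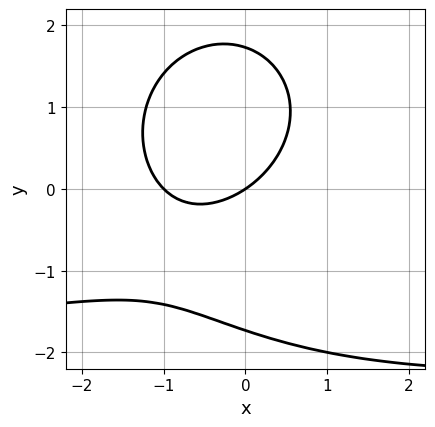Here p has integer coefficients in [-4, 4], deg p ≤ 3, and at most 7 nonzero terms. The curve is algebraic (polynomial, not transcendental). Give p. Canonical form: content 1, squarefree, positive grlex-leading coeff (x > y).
(a) Degree: a generic line meets the curve in up to 3 points, so deg p = 3.
(b) Reading off the gridlines: it meets the y-axis at y = 0 (among the integer gridlines); the x-axis gridline crossings are at x ∈ {-1, 0}.
(c) Together with the visible shape, these determine p as stated.

x^2*y + y^3 + 2*x^2 + 2*x - 3*y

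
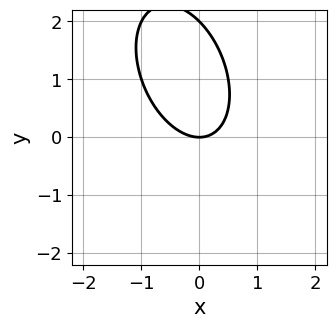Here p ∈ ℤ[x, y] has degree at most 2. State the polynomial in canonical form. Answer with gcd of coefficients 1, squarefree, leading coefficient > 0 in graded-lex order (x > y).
2*x^2 + x*y + y^2 - 2*y

The degree is 2 — a generic line meets the curve in up to 2 points.
From the axis intercepts and sections: it crosses the x-axis at the gridline x = 0; the y-axis gridline crossings are at y ∈ {0, 2}.
Matching integer coefficients to the picture gives p.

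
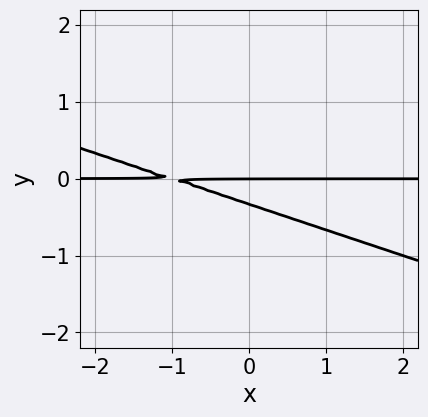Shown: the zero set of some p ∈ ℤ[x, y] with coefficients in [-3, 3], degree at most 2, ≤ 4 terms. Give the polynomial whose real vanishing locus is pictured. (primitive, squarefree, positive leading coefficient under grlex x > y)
x*y + 3*y^2 + y

(a) deg p = 2.
(b) Against the integer gridlines: every point of the x-axis in the box is on the curve; one y-axis crossing is at y = 0.
(c) Solving for integer coefficients yields p as stated.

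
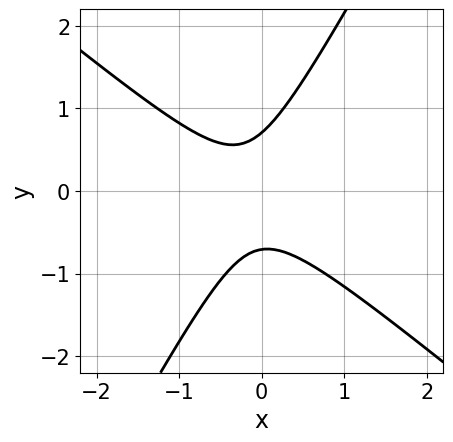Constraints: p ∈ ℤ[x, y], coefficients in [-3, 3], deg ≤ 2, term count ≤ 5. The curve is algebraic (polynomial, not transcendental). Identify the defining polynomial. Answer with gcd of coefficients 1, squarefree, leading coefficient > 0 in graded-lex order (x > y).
3*x^2 + 2*x*y - 2*y^2 + x + 1

The degree is 2 — no degree-1 curve has this shape.
From the visible intercepts: it misses every integer gridline on the x-axis.
These observations pin down the coefficients.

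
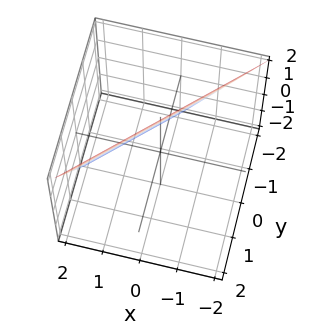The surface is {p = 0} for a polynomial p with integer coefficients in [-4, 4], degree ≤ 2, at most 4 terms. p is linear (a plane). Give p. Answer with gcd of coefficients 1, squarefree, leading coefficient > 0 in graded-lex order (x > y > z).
2*x - 2*y + z - 2

(a) deg p = 1. The surface is flat (a plane).
(b) Against the integer gridlines: it crosses the x-axis at the gridline x = 1; it crosses the y-axis at the gridline y = -1; one z-axis crossing is at z = 2.
(c) Matching integer coefficients to the picture gives p.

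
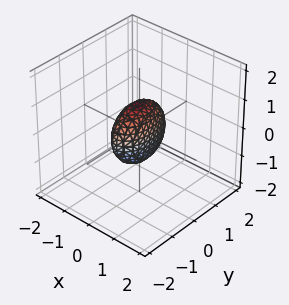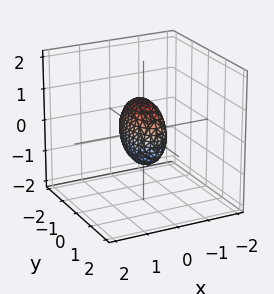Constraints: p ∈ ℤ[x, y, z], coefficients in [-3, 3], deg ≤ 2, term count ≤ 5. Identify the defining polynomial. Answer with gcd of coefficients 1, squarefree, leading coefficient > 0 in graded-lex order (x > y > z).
(a) Degree: bounded and convex; a quadric, so deg p = 2.
(b) Symmetries: mirror symmetry z ↦ −z ⇒ only even powers of z; the x ↦ −x reflection is a symmetry, so x appears only in even powers; it's symmetric under y → −y, forcing even powers of y.
(c) Against the integer gridlines: the y-axis gridline crossings are at y ∈ {-1, 1}; the z-axis gridline crossings are at z ∈ {-1, 1}.
(d) The integer polynomial consistent with all of this is the stated p.

3*x^2 + y^2 + z^2 - 1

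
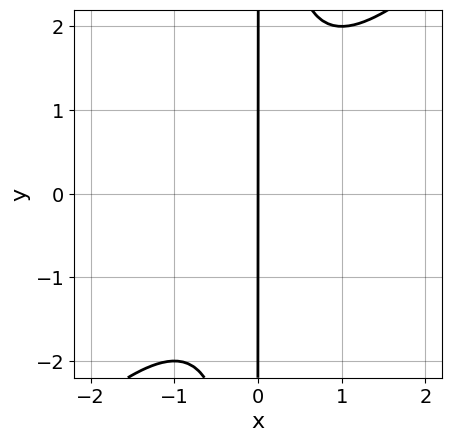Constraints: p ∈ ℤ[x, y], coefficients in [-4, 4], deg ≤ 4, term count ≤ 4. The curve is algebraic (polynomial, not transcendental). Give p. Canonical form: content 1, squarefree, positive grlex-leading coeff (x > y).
x^3 - x^2*y + x

(a) deg p = 3.
(b) From the axis intercepts and sections: the visible y-axis segment lies entirely on the curve; it crosses the x-axis at the gridline x = 0.
(c) Assembling these constraints gives the stated polynomial.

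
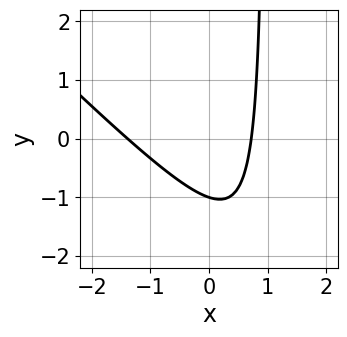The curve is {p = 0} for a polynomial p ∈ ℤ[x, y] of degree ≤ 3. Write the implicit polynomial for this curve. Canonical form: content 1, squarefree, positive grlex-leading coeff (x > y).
3*x^2 + 3*x*y + 2*x - 3*y - 3

Degree: the shape is more complex than any degree-1 curve, so deg p = 2.
Against the integer gridlines: it crosses the y-axis at the gridline y = -1.
These observations pin down the coefficients.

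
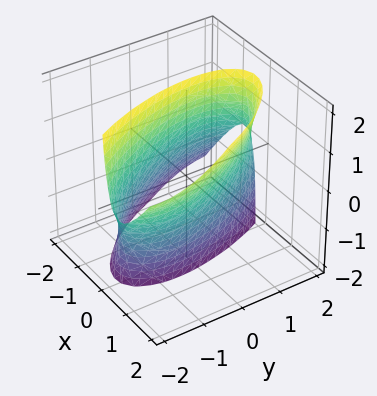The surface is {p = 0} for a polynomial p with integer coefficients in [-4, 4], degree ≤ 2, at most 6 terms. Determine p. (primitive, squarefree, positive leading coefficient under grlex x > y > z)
3*x^2 + 2*x*y - 2*x*z + y^2 - 3

First, the degree is 2 — the shape is more complex than any degree-1 surface.
Then, from the axis intercepts and sections: the x-axis gridline crossings are at x ∈ {-1, 1}; it misses every integer gridline on the z-axis.
Finally, fitting integer coefficients to these (and the overall shape) gives p.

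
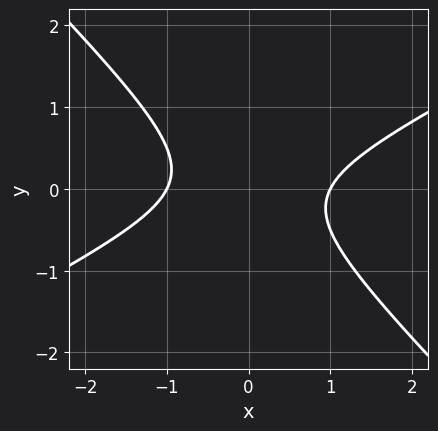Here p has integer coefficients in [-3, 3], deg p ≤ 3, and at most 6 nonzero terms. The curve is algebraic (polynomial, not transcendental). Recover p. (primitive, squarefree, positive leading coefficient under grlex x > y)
The degree is 2 — no degree-1 curve has this shape.
From the visible intercepts: no y-intercept at any integer in the box; the x-axis gridline crossings are at x ∈ {-1, 1}.
Together with the visible shape, these determine p as stated.

x^2 - x*y - 2*y^2 - 1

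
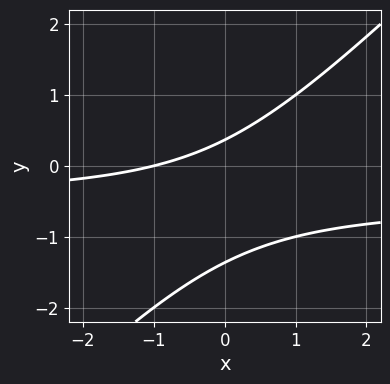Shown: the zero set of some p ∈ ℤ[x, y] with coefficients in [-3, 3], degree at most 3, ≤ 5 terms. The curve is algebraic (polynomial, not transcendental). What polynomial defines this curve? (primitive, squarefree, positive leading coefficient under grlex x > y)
2*x*y - 2*y^2 + x - 2*y + 1

1. deg p = 2.
2. Observable constraints: it meets the x-axis at x = -1 (among the integer gridlines).
3. Assembling these constraints gives the stated polynomial.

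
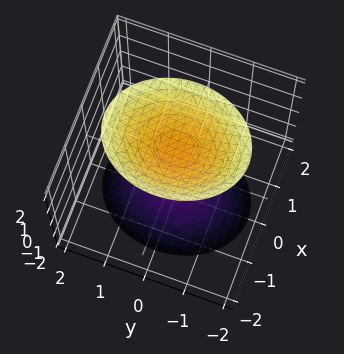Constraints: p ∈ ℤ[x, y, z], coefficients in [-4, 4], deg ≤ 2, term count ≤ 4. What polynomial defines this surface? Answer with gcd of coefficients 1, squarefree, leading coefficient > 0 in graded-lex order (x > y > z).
(a) The picture has 2 separate pieces. They look like related sheets of one shape, so recover p as a whole.
(b) The degree is 2 — two sheets facing apart; a quadric.
(c) Symmetries: the x ↦ −x reflection is a symmetry, so x appears only in even powers; the z ↦ −z reflection is a symmetry, so z appears only in even powers; mirror symmetry y ↦ −y ⇒ only even powers of y.
(d) Observable constraints: the surface avoids every integer y-axis point in the box; it misses every integer gridline on the x-axis.
(e) Together with the visible shape, these determine p as stated.

3*x^2 + 2*y^2 - 2*z^2 + 3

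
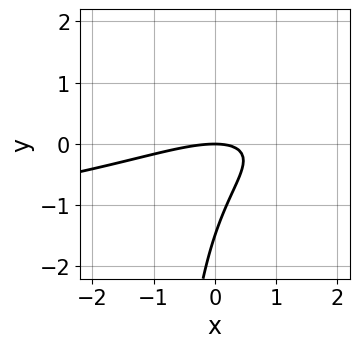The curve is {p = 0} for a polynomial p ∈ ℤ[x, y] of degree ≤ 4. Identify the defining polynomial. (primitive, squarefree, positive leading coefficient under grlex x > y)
2*x*y^2 + x^2 - 3*x*y + 2*y^2 + 3*y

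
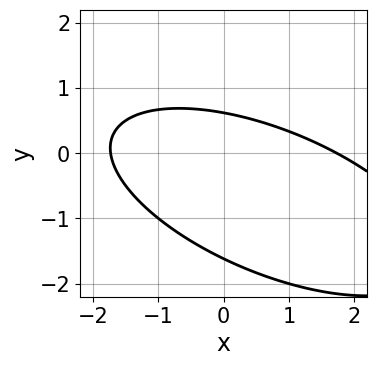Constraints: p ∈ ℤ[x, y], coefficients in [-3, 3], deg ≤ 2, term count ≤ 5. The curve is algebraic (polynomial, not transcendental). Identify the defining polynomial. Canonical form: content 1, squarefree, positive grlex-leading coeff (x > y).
x^2 + 2*x*y + 3*y^2 + 3*y - 3

First, the degree is 2 — no degree-1 curve has this shape.
Finally, putting this together gives p.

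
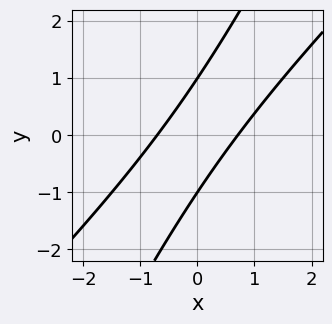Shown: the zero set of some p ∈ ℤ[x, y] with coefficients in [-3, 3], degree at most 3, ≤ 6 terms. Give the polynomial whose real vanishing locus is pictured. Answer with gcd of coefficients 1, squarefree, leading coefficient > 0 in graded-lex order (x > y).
deg p = 2. A generic line meets the curve in up to 2 points.
Checking where it meets the axes: among the integer gridlines, it crosses the y-axis at y ∈ {-1, 1}.
Matching integer coefficients to the picture gives p.

2*x^2 - 3*x*y + y^2 - 1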